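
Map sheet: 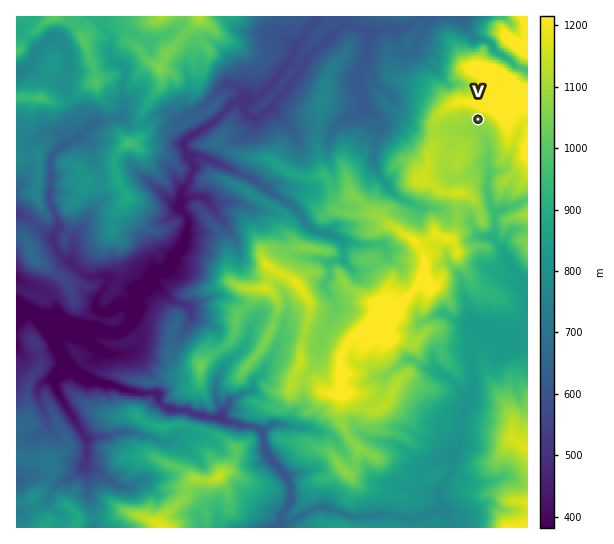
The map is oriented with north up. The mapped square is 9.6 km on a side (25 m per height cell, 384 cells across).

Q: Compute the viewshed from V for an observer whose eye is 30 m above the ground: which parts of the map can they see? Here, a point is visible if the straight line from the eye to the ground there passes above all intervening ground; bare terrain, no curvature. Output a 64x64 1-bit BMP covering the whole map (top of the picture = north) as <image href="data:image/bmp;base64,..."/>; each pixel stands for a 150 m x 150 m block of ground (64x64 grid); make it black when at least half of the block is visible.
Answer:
<image width="64" height="64" href="data:image/bmp;base64,Qk0+AgAAAAAAAD4AAAAoAAAAQAAAAEAAAAABAAEAAAAAAAACAAATCwAAEwsAAAIAAAAAAAAA////AAAAAAAAAAAAAAAAHwAAAAAAAAAIAAAAAAAAAAAAAAAAAAAABAAAAAAAAAAAAAAAAAAAAAAAAAAAAAAAAAAAAAAAAAAAAAAAAAAAACAAAAAAAAAAEAAAAAAAAAAZAAAAAAAAAB8AAAAAAAAAHwAAAAAAAAAfAAAAAAAAAA8AAAAAAAAADwAAAAAAAAAPAAAAAAAAAA8AAAAAAAAABwAAAAAAAAAHAAAAAAAAAAcAAAAAAAAAAwAAAAAAAAADAAAAAAAAAAEAAAAAAAAAAAAAAAAAAAAAAAAAAAAAAAAAAAAAAAEAAAAAAAAAAAAEAAAAAAAAAAwAAAAAAAAQCAAAAAAAABAAAAAAAAAAEAAAAAAAAAAAAAAAAAAAAAAAAAAAAAAAIAAAAAAAAABAAAAAAAAAAAgAAAAAAAAAACgAAAAAAAAAMAAAAAAAAAAgAAAAAAAAAHAAAAAAAAAP0AAAAAAAABz5AAAAAAAAGHcAAAAAAAAcMgAAAAAAAB/ZAAAAAAAAD/gAAAAAAAAP+AAAAAAAAA/4AAAAAAAAD/gAAAAAAAAH8AAAAAAAAAPgAAAAAAAAAAAAAAAAAAAAAAAAAAAAAAAAAAAAAAAAAAAAAAAAAAAAAAAAAAAAAAAAAAAAAAAAAAAAAAAAAAAAAAAAAAAAAAAAAAAAAAAAAAAAAAAAAAAAAA=="/>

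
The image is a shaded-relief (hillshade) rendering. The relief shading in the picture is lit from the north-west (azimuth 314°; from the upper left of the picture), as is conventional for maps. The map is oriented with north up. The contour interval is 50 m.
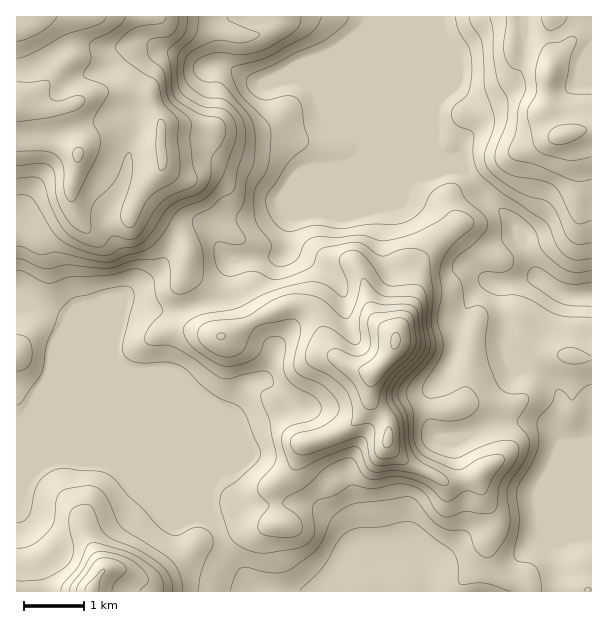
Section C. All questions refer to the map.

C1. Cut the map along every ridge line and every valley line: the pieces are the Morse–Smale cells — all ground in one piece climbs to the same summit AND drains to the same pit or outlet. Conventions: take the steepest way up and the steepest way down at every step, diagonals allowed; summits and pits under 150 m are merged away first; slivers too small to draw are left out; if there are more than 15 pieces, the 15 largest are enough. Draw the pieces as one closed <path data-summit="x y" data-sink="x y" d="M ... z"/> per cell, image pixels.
<path data-summit="30 17" data-sink="591 294" d="M437 16l-421 1 1 446 28 0 11-5 52 4 68 28-14-16-8-15-40-99 0-21 7-36 7-1 24 8 22 2 27-10 18-2 7-9 3-22 4-9 19-2 21 0 9-4 4-3 3-27 1-6 4-4 95-39 28 0-11 11-3 11 20 7 11 6 32 38 14 25 12 9-9 2-14 18-9 18-6 36-9 18-13 16-4 12 2 21 4 11 6 5 20-1-4 3 0 8 12 48-2 33-4 9-15 15-22 8-3 6-5-8-9-4-22-2-30-8-12-16-12-13-20-12-36-1-13 2-27 0-6-2-17 0-5 2 2 12 10 16 8 21 19 24 14 13 331-1 0-295-25-1-24-13-8-9-13-30-4-12-6-9-31-28-11-17-8-8-19-11-5-5-5-10 0-33 5-8z"/><path data-summit="396 341" data-sink="591 294" d="M417 175l-28 0-95 39-4 4-1 6-3 27-4 3-9 4-21 0-19 2-4 9-3 22-7 9-18 2-27 10-22-2-24-8-7 1-3 8-2 21-4 19 3 14 47 109 44 44 5 1-3-6 0-7 5-2 17 0 6 2 27 0 13-2 36 1 20 12 12 13 12 16 30 8 22 2 9 4 5 8 3-6 22-8 15-15 4-9 2-33-12-48 0-8 4-3-20 1-6-5-4-11-2-21 4-12 13-16 9-18 6-36 9-18 14-18 9-2-12-9-14-25-32-38-11-6-20-7 3-11z"/><path data-summit="563 135" data-sink="591 294" d="M591 16l-153 1 0 85-5 8 1 37 9 11 19 11 8 8 11 17 31 28 6 9 4 12 13 30 14 13 18 9 25-1z"/><path data-summit="92 591" data-sink="591 294" d="M74 458l-18 0-11 5-29 1 1 128 243-1-13-12-19-24-12-30-15-9-25-26-68-28-25 0z"/><path data-summit="30 17" data-sink="591 294" d="M261 379l-12 5-7 6-13 26-17 42 1 22 9-13 14-39 6-4 27-9 15-10-8-15z"/>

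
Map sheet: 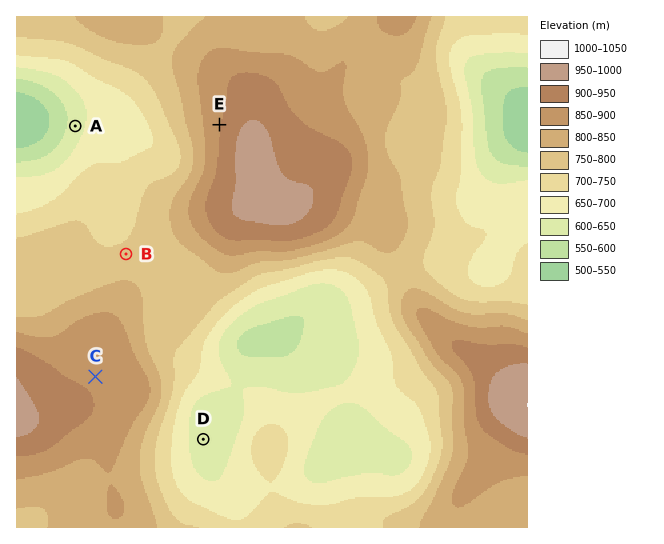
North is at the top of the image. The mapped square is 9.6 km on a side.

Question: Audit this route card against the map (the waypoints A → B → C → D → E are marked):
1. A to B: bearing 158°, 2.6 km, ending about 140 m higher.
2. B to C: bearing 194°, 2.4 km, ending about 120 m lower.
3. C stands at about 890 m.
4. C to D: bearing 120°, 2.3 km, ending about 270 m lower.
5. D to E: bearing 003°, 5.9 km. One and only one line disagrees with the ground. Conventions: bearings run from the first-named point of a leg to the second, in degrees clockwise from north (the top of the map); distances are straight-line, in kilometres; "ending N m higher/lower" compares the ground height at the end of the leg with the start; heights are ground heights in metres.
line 2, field sense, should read higher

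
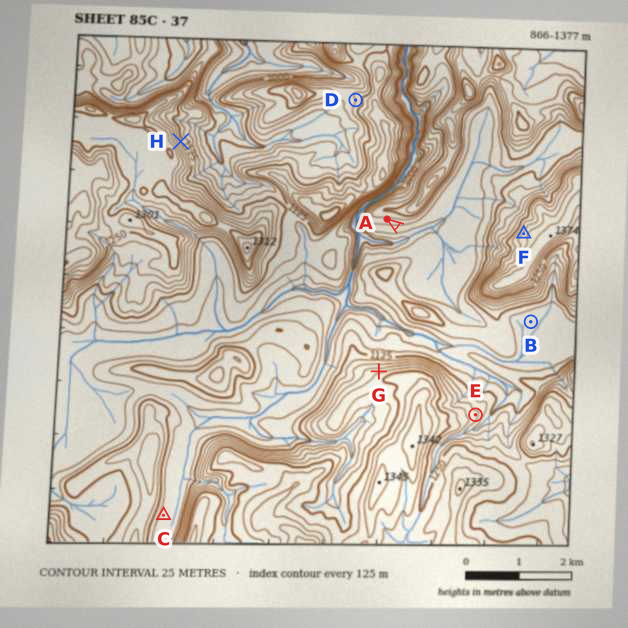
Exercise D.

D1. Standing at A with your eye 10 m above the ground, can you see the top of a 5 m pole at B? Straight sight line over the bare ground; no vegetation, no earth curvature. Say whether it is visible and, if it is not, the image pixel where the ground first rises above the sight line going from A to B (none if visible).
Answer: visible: false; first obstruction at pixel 473 280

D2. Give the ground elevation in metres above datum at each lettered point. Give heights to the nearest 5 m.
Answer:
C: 1085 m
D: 1100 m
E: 1185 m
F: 1310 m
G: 1220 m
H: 1145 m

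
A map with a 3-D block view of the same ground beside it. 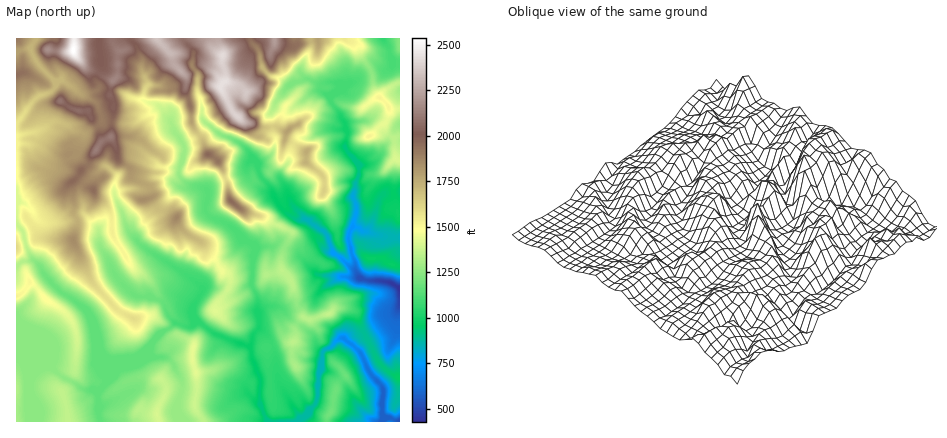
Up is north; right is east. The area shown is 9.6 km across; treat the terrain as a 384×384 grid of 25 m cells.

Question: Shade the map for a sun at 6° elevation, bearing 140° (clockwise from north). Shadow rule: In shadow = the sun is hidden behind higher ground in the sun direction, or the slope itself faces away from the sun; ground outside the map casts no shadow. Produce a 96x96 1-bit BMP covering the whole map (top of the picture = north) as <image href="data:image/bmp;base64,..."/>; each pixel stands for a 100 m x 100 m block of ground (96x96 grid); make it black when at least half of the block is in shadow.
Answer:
<image width="96" height="96" href="data:image/bmp;base64,Qk2+BAAAAAAAAD4AAAAoAAAAYAAAAGAAAAABAAEAAAAAAIAEAAATCwAAEwsAAAIAAAAAAAAA////AAAAAAAAAAAAAAAAAADwAAwAAAAAAAAAAAD4AAgAAAAIAAAAAAD8AAgAAAAcAAAAAAB+ABwAAAAeAAAABgB+ABwAAAAfIAAABAA+ABwAAAAPABAABAA+AB4AAAQHAAAABAA+AB4AAAMAAAAABgA+ABwAAAGAAAAABgA+ADgAAADAQAAABAAeACAAAABAcAAABAAfAAAAAAAO8AAAAAAfAAAAAAAD+AAAAAAcAAAAAAAB/AHAABAcAIYAAAAB/AHgADgeAY4AAAAAODDgADAOAQ4AAAAAAHBAEHAPAw8AAAAAAPABkGAPsA8AAAAAMHABEGADoA8AAAAAGHgAEHgBwAYAAAAAHDgAEHgAAAAAAAAAD/wACLgAAAAAAAAAB/wAAYAAAAAAAAAAA/wAAZwAAAAAAAAAA/AAARwAAAAAAAAAAIAAAR5wAAAAAAAPAAcAAA98AAAAAAAf4A+AAAz+AAAAAAA/4A+AAAD/AAAAAAA/4A/AAAD/AAAAAAB/gB/gAAB/+ACAAAB8AB/wAAB//gDAAABwAB/4AAB///zgAAAAAB/gEAA///zAAAAAAB/AGAA///DAAAAAAA/gGAAf/gDAAAAAAAAAPAAAAADAAAAAAAAAPAAAAADgAAAAAAAAPIAABABAAAAAAAAAPMADBAAAAAAAAAACPMAHDAAAAAAAAAAAH8AGDHAAAAAAAAAAH8AAHDgAAAAAAAAAAGAAGAAwAAAAAAAAAAADGAAw/AAAAAeAAAADGwBw/AIA4A/AAAAAGABh/gcAwA/gAA8AGAAB/gcCYA/AAD8AAAAA+AIDPg8AAH4ABADAQAAAHw4AAHgABADAAAAAD4AAD2AABgDAAAAAD8AAH8AABgDAAAAAD8Bw/gAABAAAAAAAD4D4/AAABAAAAAAHh8D58AHwBAAAAAB/w8H54AH4DgDAIAB+AQH4AAH4DgBAcDBAAAH4AAH4BAAAfABgYAPwAAHwBgDAfghwAAPgAABABgDAfgxwAEPABAAAB/DAPwQAMGMABhgAB/DAA4AAAPAADh4AB/jAB4AAAPwAD88AB/zAAMAAAP4AAc4AAfzAAOAAAP+AAc8AAfzAAPAAAP/uAMeAAPzAIfgADP/+AOfgEByAefgAAf/8AOfwOADwf/4AAf/wAOf8PwAAd/8MAfvgAOAev4AAB/8OA+OAADAAf8DAD84HA+MAA/wAf+DgBwwBg/AAE/4Af/BwAAAAR+AAM/+A//AwAAAAB+HgA//A8DA4AcAAB+PwAf/A/BAcB+AAA+PgAf+gPgAP5+AIAGPgAPv5f4AH98AAAAeAAPzx/+AD/w4AwAYAAHwAf+AD/g4A+McAAD4A//gD/AAA4cfgAB+A//4D8AEAAAfgCY8A//8DAAOAYAfwDAAAf/8AAAOAYA/ACAAAPz+AAAMAAA/AAAAADDyAAACAAB+AAgCAABiAAACAAB/gBgDAAADAAAAAAB+ABgDAAADGOAAAAB4wDgBgAAAPPAAAAQhwDwAgAAIf/AAAAAHwDwAAAAIf/AAAAAHAAwAAAAI="/>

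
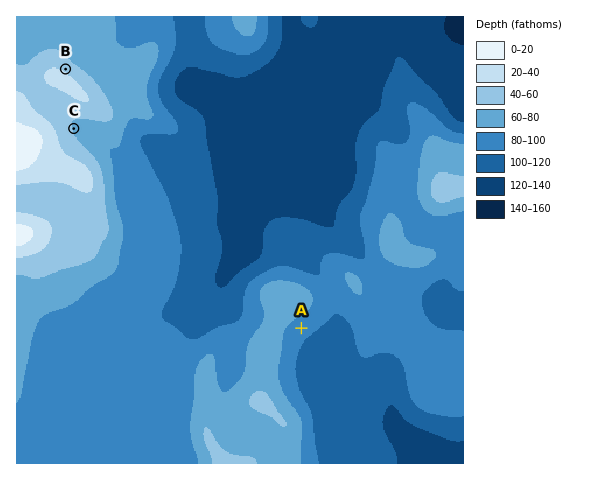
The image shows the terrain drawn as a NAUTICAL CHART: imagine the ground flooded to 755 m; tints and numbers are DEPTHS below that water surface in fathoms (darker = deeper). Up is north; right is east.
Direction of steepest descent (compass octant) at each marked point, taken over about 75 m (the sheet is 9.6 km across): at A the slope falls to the SE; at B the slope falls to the NE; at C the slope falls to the E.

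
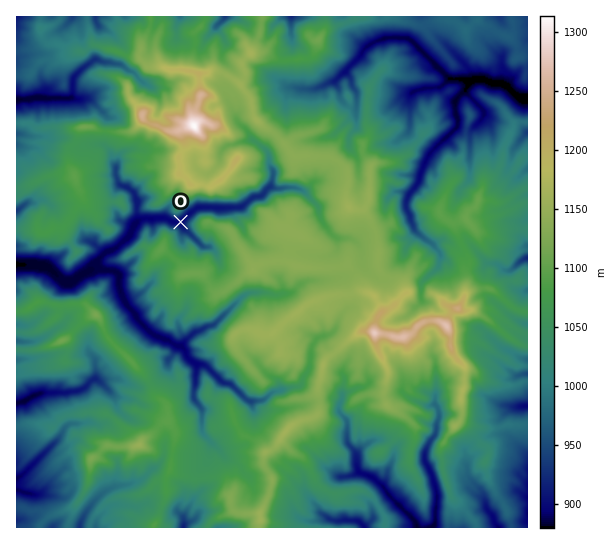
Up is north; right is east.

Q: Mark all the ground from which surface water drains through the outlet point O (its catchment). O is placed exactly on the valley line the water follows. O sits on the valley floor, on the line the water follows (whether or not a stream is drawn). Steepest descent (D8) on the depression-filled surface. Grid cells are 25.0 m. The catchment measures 9.786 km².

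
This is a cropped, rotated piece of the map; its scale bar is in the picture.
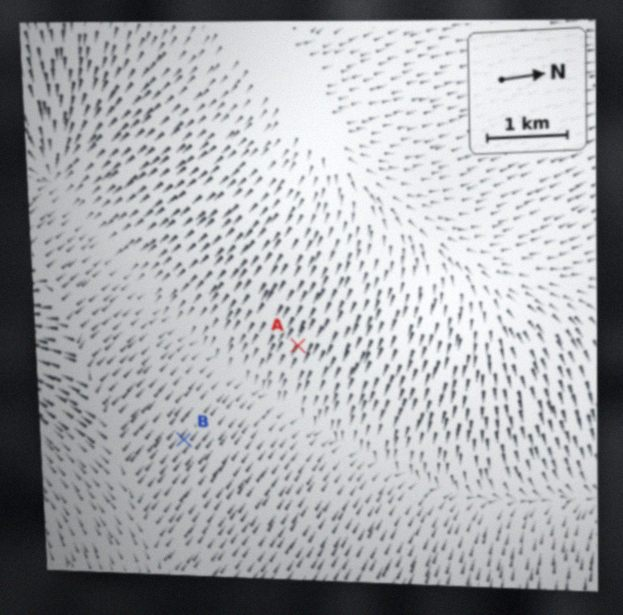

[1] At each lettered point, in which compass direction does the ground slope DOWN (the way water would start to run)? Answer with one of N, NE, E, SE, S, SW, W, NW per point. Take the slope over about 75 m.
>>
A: SE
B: NW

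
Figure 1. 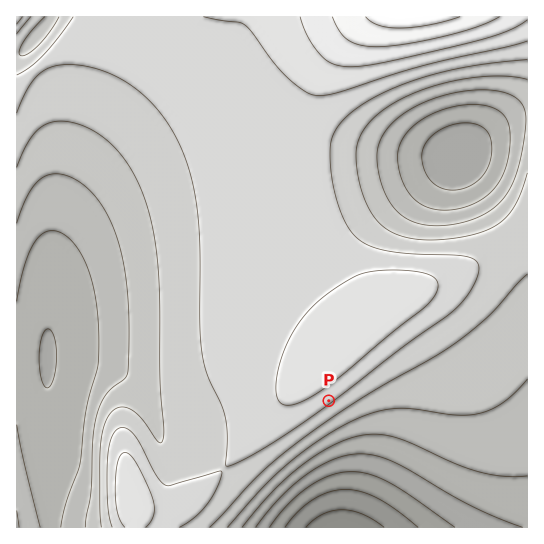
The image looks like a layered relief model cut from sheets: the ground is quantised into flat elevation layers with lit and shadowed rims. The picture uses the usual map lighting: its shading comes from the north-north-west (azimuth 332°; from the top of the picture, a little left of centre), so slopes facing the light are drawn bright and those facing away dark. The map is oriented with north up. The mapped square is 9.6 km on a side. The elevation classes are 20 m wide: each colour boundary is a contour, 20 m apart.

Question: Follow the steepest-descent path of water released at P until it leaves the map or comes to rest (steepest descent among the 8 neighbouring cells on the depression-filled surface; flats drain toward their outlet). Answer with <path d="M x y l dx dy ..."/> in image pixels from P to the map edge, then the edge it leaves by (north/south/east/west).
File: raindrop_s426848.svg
<path d="M329 401l24 24 0 102"/>
exit: south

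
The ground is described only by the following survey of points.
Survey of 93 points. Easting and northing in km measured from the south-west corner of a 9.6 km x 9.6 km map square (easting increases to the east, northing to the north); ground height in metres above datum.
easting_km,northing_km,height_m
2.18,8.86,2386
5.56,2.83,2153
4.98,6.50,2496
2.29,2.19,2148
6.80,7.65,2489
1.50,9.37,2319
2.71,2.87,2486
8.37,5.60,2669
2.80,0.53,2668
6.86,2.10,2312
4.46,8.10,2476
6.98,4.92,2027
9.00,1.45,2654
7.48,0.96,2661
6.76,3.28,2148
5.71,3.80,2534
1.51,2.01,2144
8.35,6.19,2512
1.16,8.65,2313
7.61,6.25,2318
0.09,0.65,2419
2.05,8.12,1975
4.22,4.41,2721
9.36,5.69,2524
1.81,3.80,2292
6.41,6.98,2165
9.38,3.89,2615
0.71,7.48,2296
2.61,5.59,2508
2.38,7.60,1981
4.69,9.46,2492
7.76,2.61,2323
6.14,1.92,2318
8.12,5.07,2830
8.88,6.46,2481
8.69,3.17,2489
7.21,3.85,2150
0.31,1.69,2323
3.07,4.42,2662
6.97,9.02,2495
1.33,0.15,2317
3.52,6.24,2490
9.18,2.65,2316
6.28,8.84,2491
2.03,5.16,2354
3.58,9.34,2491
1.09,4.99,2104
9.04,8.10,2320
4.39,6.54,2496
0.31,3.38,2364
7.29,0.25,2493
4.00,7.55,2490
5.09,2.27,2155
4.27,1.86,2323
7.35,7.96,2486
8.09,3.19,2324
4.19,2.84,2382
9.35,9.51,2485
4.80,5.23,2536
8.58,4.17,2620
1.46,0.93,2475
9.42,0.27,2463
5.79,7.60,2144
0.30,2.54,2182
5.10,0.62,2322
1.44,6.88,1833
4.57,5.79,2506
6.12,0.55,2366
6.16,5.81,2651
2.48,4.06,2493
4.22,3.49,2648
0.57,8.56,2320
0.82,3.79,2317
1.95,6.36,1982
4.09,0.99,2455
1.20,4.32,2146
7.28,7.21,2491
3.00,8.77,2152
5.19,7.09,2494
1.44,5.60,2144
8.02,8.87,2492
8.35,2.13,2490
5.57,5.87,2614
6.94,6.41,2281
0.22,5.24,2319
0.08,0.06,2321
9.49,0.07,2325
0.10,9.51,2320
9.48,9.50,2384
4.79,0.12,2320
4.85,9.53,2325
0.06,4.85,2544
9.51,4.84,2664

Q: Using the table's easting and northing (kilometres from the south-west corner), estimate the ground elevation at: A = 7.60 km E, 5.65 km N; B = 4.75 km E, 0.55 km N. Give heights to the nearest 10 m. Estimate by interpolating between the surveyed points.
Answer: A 2490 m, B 2350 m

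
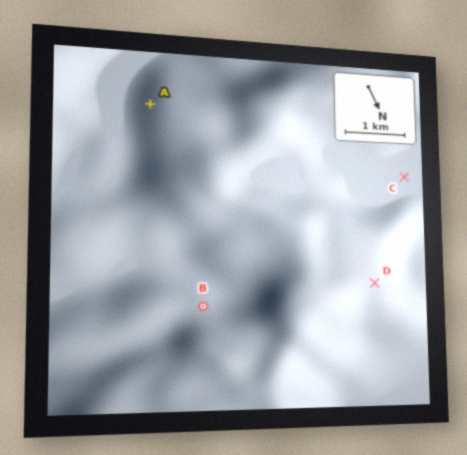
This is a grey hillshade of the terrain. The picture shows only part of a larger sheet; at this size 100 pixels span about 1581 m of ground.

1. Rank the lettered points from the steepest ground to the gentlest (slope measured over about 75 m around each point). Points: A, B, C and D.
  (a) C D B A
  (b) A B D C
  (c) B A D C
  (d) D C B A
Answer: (b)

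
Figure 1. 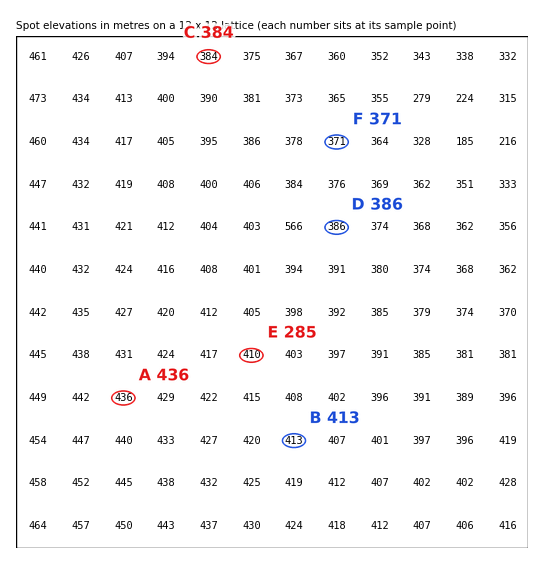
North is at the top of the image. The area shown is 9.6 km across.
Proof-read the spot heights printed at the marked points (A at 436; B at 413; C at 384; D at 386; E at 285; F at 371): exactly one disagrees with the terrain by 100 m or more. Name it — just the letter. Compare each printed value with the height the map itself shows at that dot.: E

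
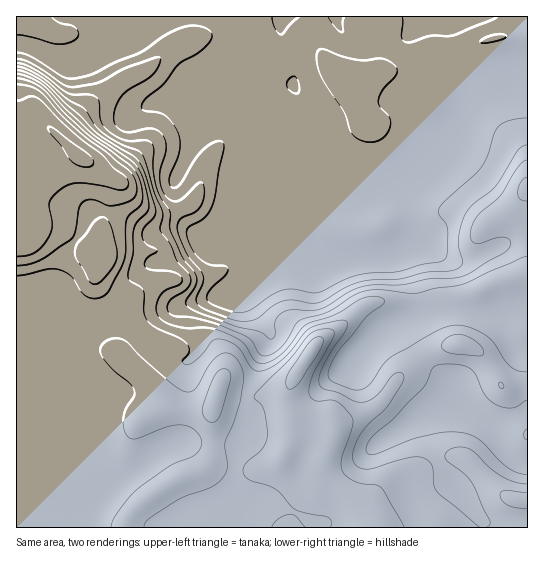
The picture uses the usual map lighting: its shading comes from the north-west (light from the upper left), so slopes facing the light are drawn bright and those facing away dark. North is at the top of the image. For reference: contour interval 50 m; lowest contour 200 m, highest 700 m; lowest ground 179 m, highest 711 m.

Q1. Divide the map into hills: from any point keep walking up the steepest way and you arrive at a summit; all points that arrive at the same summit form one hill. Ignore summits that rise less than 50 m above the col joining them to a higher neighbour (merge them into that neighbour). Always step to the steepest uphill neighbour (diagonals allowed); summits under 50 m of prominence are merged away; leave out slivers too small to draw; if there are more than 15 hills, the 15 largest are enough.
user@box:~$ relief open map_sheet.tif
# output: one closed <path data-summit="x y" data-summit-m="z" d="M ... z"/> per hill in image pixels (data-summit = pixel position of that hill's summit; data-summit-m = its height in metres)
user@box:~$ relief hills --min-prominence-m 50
<path data-summit="81 157" data-summit-m="711" d="M282 16l-266 1 1 370 0-25 3-9 18-10 20-16 29-3 18 0 24 4 9-1 17-12 28-11 28-7 26-1 8-4 34-32 11-4 11 1 17 7 15 0 22-5 36-3 15-7 11 32 6 28 22-1 60 7 8 26 9 7 6-1 0-278-14-1-19 3-21 9-7 7-4 8-3 15-7 15-10 10-17 9-10 13-19 18-34 13-24 0-14-3-19-6-7-8 17-17 4-8 0-9-8-20-7-8-12-23 2-24-14-27z"/><path data-summit="311 351" data-summit-m="629" d="M406 249l-15 7-36 3-22 5-15 0-24-8-9 1-11 7-29 27 2 7 21 31 3 8-24 54 0 35-12 39-3 37-17 1-22 5-16 11-6 6 0 3 312-1-2-9-18-27-18-18-12-24-6-32 6-5 26-7-6-20-33-31-19-32 2-3 20-10-6-28z"/><path data-summit="217 394" data-summit-m="623" d="M245 292l-8 4-26 1-28 7-28 11-14 10-10 3-26-4-47 3-20 16-18 10-3 9-1 41 7 1 15 7 11 10 3 9 0 15 4 5 3 12 1 36 3 6 10 0 7 5 1 19 89 0 7-9 16-11 22-5 17-1 3-37 12-39 0-35 24-54-3-8-17-24z"/><path data-summit="350 78" data-summit-m="298" d="M527 16l-244 0-2 3 0 16 14 27-2 24 12 23 7 8 8 20 0 9-4 8-17 17 12 10 28 7 30-1 32-15 25-28 17-9 10-10 7-15 3-15 4-8 7-7 21-9 33-4z"/><path data-summit="459 345" data-summit-m="529" d="M445 308l-23 1-19 10-2 3 19 32 33 31 4 18 36 22 6 0 24-12 4 0 1-64-9-2-6-6-6-16-2-10z"/><path data-summit="519 499" data-summit-m="568" d="M459 405l-26 7-6 5 6 32 7 16 23 26 18 27 2 10 44 0 1-65-13-4-10-10-14-25z"/>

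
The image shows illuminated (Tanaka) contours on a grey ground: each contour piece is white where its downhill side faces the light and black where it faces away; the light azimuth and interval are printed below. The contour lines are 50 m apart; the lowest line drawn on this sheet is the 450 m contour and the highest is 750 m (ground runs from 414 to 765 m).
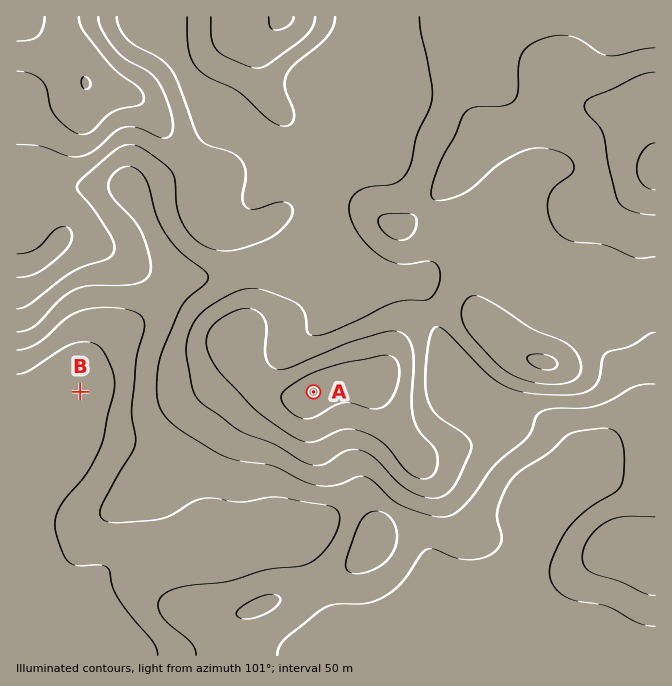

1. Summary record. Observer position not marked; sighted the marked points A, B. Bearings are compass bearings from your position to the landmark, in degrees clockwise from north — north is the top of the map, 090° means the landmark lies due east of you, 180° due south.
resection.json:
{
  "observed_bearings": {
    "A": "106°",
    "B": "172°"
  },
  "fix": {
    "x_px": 70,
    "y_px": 322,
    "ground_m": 490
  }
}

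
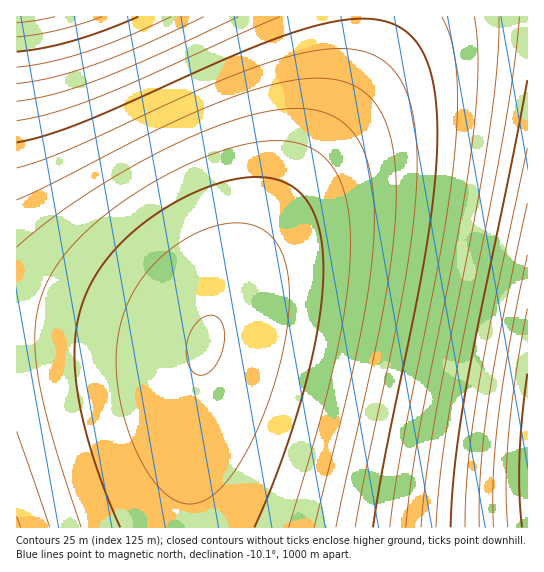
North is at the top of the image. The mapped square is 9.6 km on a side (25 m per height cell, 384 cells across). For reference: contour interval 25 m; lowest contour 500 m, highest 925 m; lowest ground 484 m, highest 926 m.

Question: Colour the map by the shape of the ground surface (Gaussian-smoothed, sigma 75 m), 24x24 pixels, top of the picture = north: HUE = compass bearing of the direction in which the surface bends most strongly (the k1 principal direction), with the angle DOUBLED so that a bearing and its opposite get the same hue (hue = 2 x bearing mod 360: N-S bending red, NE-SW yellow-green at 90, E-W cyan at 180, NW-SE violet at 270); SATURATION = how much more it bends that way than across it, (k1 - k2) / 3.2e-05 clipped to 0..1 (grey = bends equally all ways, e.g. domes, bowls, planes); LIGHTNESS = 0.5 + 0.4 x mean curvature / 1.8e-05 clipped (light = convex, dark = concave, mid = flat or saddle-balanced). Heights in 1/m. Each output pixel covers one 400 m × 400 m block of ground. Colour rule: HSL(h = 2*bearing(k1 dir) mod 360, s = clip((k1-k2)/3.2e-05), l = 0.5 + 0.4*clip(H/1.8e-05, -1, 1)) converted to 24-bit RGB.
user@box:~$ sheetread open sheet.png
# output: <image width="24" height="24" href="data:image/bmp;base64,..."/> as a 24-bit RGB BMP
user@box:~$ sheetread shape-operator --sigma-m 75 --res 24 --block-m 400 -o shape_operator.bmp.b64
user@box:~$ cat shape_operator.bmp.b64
<image width="24" height="24" href="data:image/bmp;base64,Qk32BgAAAAAAADYAAAAoAAAAGAAAABgAAAABABgAAAAAAMAGAAATCwAAEwsAAAAAAAAAAAAAY59/fql0o7p8v8qC1diI4+GO6uaT8OqX8+yY9e+Y9fCV9PKP8fOH6fB+3OxzzednuOFaoNtMhNU9Y9AuR8EpLrMjHaghFp4nYqGOd6Z6nLWCusaI0dWO4N6T6OOZ7ued8umf9Ouf9e2d9O6Y8++Q7/CH5ex81+dxxeFkr9tWldVId9A4WMUuPbcoJqshGqEjXqSdeaWIlrGHtcKNztGT3duZ5uCe7OSj8Oem8+mm9Oqk9Oqg8+uZ8OuQ7eyG4eh60uJuvtthptVTi89Ea8o0T7wuNq8nIKUgWaSpeKaWjq2KsL2Tyc2Z2tee5N2k6+Gp7+Ss8uat8+es8+eo8+eh8OaZ7eaP6eeE3eN4zNxrt9Vens9QgclAYsA1SLQuMKkmU56vdammjayVqrmYxcme19Sk4dqp6d6u7uGy8eS08+Sz8+Sv8+Sq8eKi7uGY6uCN5OCB2d11xtZosM9blslNeMQ9W7g1Qq4tTJi3cKevjK2jpLWdwMWk09Cp39av59u07d+48OG68uK58+K38+Gx8d+q792h69qW5dmL39l/1dhzwdBmqclZjsNKcb09VbI1RZK/aqG1iq+xoLOlvMCq0M2v3NO05dm5692979+/8uC/8+C989+58tyy79mp7Naf59OU4dGI2tF80tJwvMpkpMRXiL9Ia7c9Po3HZJy9ham2oLSzt7yvzMm02dC549a96tvB793E8d/F89/D892/8tu58Nex7dOn6c+c5MuR3cmF1cl6zctuuMVin79Vg7xGN4bQXpbFgKS9nbC5srq2yMS518y94dPB6djF7tzI8d3K897J9NzF89nA8tW479Gv68uk58eZ4MOO2cGD0cF4ycVttcFhm7xTMYDaV5DNep7EmKu/sLa9xcC+1MnB39DF6NbJ7drM8dzN893N9NvL9NnG89S/8c+27sms6sSh5L+W3buL1bmAzbt2xcFrsr9fKnnjUYnVdJjLkqXFq7HCxL3F0sTD3szH59PL7dfO8drQ89vR9dvP9djL9NTE88688Miy7cGo6Lud4reS27SH07N9yrZzw75pJHHrSoLdbZHSjJ7LpqrIv7nJ0cTK3cjJ5s/M7NTQ8djS9NrT9drS9tfO9tPJ9c7B88e48MCu7Lmj57SZ4K+O2a6E0a97ybRxHmnzRHrlZ4nZhpfRoKPNu7TN0sHR3MjP5czP7NHQ8dXT9NjU9tjU99bR99PM9s3G9ce988C08Lip67Kf5q2U36qK2KmB0Kx4GWD7PXHsYIDff47XmZvRt67Qz73U3MbU5MvT68/T8NPU9NXV9tbV99XT+NLP+M3J98fB9cC487iu8LGk66ua5aeQ36WH16d+Flf/N2fyWXbld4XckpLWs6jUzLjW3MLY5MjV683V8NHW9NPW9tTW+NPU+dDQ+czL+cbF+MC89riz9LGp8Kqf66WV5aOM36OEFk//MFz4UWvqb3rgjYrZrqDWyLHX3bzc5MTX6snW8M7X9NHX99LX+dLW+tDT+szO+sfI+r+/+bi397Gu9Kuk8KWb7KKS5qGJFUb/KU/8SV/uZ27kiILcqZjYxKnZ27bd477Z6sTX78nW9M3W98/W+dDW+s/U+8zQ/MjL/MLE+7q7+rKy+Kup9aag8aKX7KCOEjv/IkH/QFHyXmDmg3jepY/awaDZ2K3d4rfa6b3W78PV88fV98rV+czU+8zT/MvR/cfN/cPH/bzA/LW3+62t+aek9qOc8qCUDS7/HDP/N0H0V1Pofm7foITavZbZ1aTc4q7Z6LXV7rvS88DS98TS+sfS/MjS/cjQ/sbN/8PJ/77D/7i8/rGz/Kmp+qWh96KaBx7/EyL/LS/0U0noeWLgm3nauYvZ0pnb4KTY56vS7bLP8rfO97zO+sDO/MPP/sTO/8TM/8LK/8DG/7vA/7W5/66w/ain+6WfAA39CQ7/KSLzUD3ndVfel23ZtX/X0I7Z35jW5aDO7KfL8q7J9rPJ+rjK/bzK/7/L/8HL/8LK/8HI/77E/7q//7S3/62u/qimAALxBwH6KBjwTjLlckvblGHWsnPUzoHX3IzS45XJ6pzF8aPD9qnD+q/E/bTF/7jH/73J/8DJ/8HJ/8DH/77D/7q+/7S3/66uCQDjFgfmLRPlTCffbz/XkVTRsGbQzHTT2X/L4IjC6JC975e79Z68+qW9/ay//7LC/7jF/73I/8DJ/8HJ/8HH/7/E/7y//7e4FgPOJQ3NOBjOUCXPbjTPjkjKrVrKy2jO1HPC3Xu55YO17Yuz85Oz+Zu1/aO5/6u9/7PB/7rG/7/J/8LK/8TL/8TK/8PH/7/C"/>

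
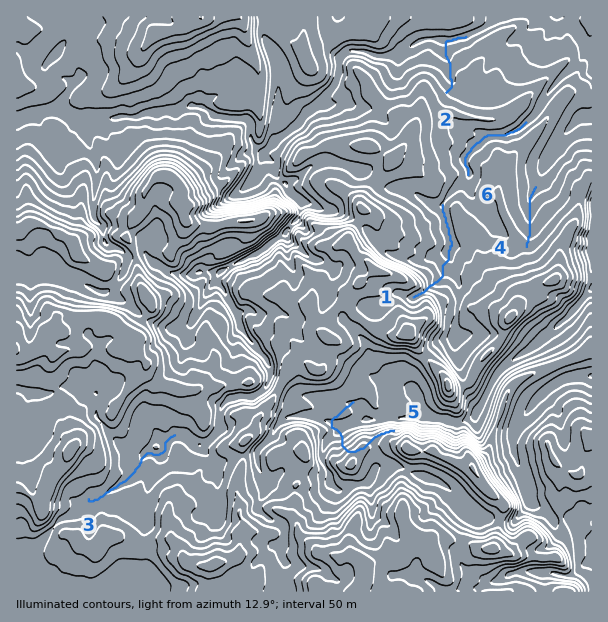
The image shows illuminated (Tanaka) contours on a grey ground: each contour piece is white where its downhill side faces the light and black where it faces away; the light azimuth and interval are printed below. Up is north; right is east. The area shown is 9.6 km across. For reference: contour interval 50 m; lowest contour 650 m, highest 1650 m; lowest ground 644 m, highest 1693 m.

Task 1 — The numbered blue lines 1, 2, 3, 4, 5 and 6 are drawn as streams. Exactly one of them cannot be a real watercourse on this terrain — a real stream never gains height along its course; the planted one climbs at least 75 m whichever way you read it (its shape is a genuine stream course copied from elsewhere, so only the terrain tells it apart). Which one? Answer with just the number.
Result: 5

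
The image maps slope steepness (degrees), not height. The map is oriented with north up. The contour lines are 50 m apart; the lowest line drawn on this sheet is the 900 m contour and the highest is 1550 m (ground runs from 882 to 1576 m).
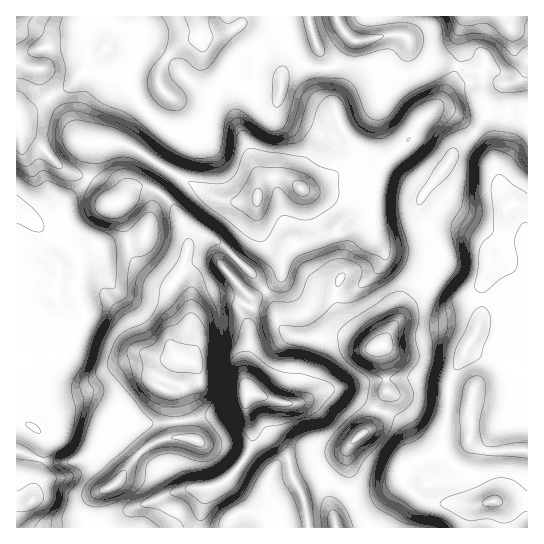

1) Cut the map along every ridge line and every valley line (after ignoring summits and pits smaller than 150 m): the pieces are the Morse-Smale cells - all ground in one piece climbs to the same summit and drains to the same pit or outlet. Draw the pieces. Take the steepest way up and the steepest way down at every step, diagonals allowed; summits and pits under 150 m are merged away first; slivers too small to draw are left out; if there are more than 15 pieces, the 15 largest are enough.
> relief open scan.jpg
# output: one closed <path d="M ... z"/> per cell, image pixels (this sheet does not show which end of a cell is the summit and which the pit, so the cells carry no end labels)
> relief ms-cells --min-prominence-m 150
<path d="M402 35l-15 0-18 5-16 1-10 18-6 6-7 3-17 0-15-5-8 1-7 9-3 21-5 5-14 0-6-3-18-19-8-2-5 4-12 23-4 20-19 15-10-1-13-8-21-17-13-20-3-10 1-10-17 0-8 4-8 0-12-4-14 14-18 10-18 13-14 5-5 5 1 386 13-1 3-5 0-17 12-38-1-6-12-11 12-20 0-9-13-14 14-10 4-12 0-14 18 4 17-33-7-21 0-19 3-11-3-13-10-10-31-19 10 0 11-5 7-9 1-9 22-21 4-12 0-15 3-11 24 0 9 2 86 52 24 6 20-4-1 12 4 22 7 13 14 15-1 17-15 13 10 15 5 20 7 7 15 6 41-2 23 11 13-1 5-4 8-16 11-13 6-16 34-43-8-17-14-17-2-8 1-14 25-32 8-14 24-23 11-16-5-13-1-30-16-2-20-6-21-2-13-11-4-12z"/><path d="M498 113l-13 2-8 15-24 23-8 14-25 32-1 14 2 8 14 17 8 17-34 43-6 16-11 13-8 16-4 3 5 24 2 21-12 19-4 16-19 16-8 12-20 20 0 12 13 42 191-1 0-409-2-2-19 0z"/><path d="M118 143l-24 0-2 2-1 24-4 12-22 21-1 9-7 9-11 5-9 1 30 18 10 10 3 8-3 35 7 21-17 33-18-4 0 14-4 12-14 10 13 14 0 9-12 20 12 11 1 6-12 38 0 17-3 5-14 2 1 23 72 0-1-13 7-18 4-5 15-7 21-27 12-11 18-8 15-2-5-42-12-6-2-6 11-20 7-4 6 1 6-13 0-61-10-12 0-4 7-24 6-7 9-3 16 7 37 35 9 13 16-16 0-14-14-15-8-17-3-18 1-12-20 4-24-6-72-45z"/><path d="M335 16l-318 0-1 101 19-9 18-13 18-10 14-14 12 4 8 0 8-4 17 0-1 10 3 10 13 20 21 17 13 8 10 1 19-15 4-20 12-23 5-4 8 2 18 19 6 3 14 0 5-5 3-21 7-9 8-1 15 5 17 0 7-3 18-24-14-12z"/><path d="M265 291l-7 5-9 1 0 5-5 11 5 16 0 21-5 20 4 20-3 19 7 25 0 11-9 17-16 18-20 9-8 38 136 1-2-14-9-28 0-12 20-20 8-12 19-16 4-16 12-19-6-42-2-2-13 1-23-11-48 0-8-4-7-7-5-20z"/><path d="M203 236l-9 3-5 4-8 27 0 4 10 12 0 61-6 13-6-1-7 4-11 20 2 6 12 6 5 42-15 2-18 8-12 11-21 27-15 7-4 5-7 18 2 13 108 0 9-39 20-9 16-18 9-17 0-11-7-25 3-19-4-20 5-20 0-21-5-16 5-11-1-7 3 2 7-1 6-5 0-2-39-42-10-7z"/><path d="M527 16l-191 1 5 12 14 12 32-6 15 0 6 3 4 12 13 11 21 2 20 6 16 2 1 30 5 12 39 4z"/>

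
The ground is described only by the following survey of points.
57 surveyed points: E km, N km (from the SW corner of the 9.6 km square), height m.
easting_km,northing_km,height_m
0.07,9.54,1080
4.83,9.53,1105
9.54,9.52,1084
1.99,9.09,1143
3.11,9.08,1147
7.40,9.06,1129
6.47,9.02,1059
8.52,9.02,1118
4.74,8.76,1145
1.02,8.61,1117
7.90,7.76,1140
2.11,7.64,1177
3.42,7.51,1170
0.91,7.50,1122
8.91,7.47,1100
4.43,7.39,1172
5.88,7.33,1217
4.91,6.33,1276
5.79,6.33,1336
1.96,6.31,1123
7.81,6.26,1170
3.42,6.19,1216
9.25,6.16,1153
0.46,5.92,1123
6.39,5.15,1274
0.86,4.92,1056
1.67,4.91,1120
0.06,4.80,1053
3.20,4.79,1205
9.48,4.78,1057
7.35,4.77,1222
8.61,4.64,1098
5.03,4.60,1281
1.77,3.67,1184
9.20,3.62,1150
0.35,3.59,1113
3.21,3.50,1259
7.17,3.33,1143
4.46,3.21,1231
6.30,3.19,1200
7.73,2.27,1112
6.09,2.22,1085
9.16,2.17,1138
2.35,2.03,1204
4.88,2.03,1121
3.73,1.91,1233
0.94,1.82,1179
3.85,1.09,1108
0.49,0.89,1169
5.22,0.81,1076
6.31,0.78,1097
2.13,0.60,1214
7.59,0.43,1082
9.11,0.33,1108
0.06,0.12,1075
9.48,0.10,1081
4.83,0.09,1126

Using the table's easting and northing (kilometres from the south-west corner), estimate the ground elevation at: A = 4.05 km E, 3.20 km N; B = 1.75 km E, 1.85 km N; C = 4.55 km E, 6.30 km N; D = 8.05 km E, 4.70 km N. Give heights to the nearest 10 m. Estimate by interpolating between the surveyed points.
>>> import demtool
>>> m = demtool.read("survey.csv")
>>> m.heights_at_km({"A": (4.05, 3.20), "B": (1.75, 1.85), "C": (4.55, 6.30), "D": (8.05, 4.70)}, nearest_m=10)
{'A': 1250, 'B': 1170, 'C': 1270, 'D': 1160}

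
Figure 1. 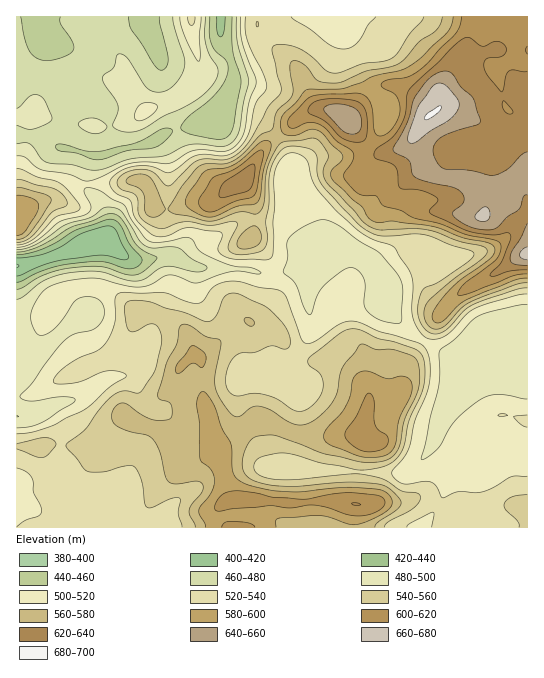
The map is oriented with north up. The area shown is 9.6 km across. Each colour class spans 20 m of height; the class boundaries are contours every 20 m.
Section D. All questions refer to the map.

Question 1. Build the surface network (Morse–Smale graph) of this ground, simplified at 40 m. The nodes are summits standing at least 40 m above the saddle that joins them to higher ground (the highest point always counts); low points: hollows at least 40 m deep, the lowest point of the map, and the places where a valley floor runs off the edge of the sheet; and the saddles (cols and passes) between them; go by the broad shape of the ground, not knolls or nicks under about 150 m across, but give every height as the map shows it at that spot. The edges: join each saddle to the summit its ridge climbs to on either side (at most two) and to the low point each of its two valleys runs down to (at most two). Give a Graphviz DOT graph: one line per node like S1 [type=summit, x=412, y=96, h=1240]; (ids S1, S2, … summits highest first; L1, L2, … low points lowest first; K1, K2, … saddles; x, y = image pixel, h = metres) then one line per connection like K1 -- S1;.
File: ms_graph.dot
graph terrain {
  S1 [type=summit, x=431, y=114, h=681];
  S2 [type=summit, x=347, y=118, h=659];
  S3 [type=summit, x=242, y=182, h=635];
  S4 [type=summit, x=355, y=505, h=620];
  S5 [type=summit, x=363, y=439, h=614];
  S6 [type=summit, x=19, y=215, h=598];
  S7 [type=summit, x=135, y=179, h=568];
  L1 [type=low, x=17, y=266, h=399];
  L2 [type=low, x=221, y=19, h=436];
  K1 [type=saddle, x=369, y=145, h=615];
  K2 [type=saddle, x=277, y=138, h=571];
  K3 [type=saddle, x=281, y=426, h=565];
  K4 [type=saddle, x=255, y=219, h=556];
  K5 [type=saddle, x=266, y=39, h=537];
  K6 [type=saddle, x=425, y=341, h=516];
  K7 [type=saddle, x=42, y=298, h=504];
  K8 [type=saddle, x=86, y=186, h=500];
  K9 [type=saddle, x=64, y=120, h=477];
  K1 -- S1;
  K1 -- S2;
  K1 -- L1;
  K2 -- S2;
  K2 -- S3;
  K2 -- L1;
  K2 -- L2;
  K3 -- S4;
  K3 -- S5;
  K3 -- L1;
  K4 -- S1;
  K4 -- S3;
  K4 -- L1;
  K5 -- S2;
  K5 -- L1;
  K5 -- L2;
  K6 -- S1;
  K6 -- S5;
  K6 -- L1;
  K7 -- S4;
  K7 -- S6;
  K7 -- L1;
  K8 -- S6;
  K8 -- L1;
  K8 -- L2;
  K9 -- S6;
  K9 -- S7;
  K9 -- L2;
}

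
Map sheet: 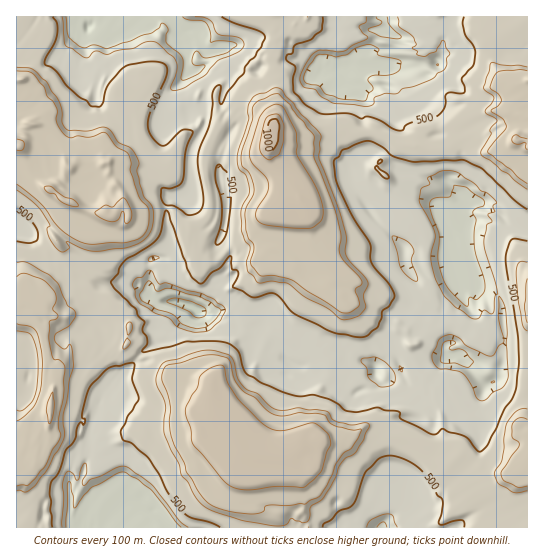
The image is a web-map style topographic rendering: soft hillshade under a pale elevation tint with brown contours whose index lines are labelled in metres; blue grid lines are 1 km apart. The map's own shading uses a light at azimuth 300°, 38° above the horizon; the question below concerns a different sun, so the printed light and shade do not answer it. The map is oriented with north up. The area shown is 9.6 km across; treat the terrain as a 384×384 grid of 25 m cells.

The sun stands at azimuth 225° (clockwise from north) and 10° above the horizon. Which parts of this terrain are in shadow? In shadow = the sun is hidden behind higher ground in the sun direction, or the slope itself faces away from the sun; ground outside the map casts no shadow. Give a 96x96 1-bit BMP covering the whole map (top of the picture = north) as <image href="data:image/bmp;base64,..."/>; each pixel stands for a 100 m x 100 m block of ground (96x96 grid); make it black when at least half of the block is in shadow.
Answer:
<image width="96" height="96" href="data:image/bmp;base64,Qk2+BAAAAAAAAD4AAAAoAAAAYAAAAGAAAAABAAEAAAAAAIAEAAATCwAAEwsAAAIAAAAAAAAA////AAAAAAADwAAAAAABQCAAAAAP4AAAAAABAAAAAAAP4AAAAAADEAAAAAAL8AAAAAADEAAAAAAD+AAAAAABkAAAAAAD/AAAAAAAAYAAAAAH/AAAAAAAYcAAAAAD/AAAAAAAIMAAAAAD8AAAAAAAMOAAAAAJ8AAAAAAAGOAAAAAA6AAAAAAAXPAAAAAG6AAAAAAAbBgAAAAC4AAAAAAAbgAAAAAD4AAAAAAAdgAAAgAB8AAAAAAAOAAABwAA+AAAAAAAPYAAB4AA+AAAAAAAPMACD4AA/AAAAADAPsAP/4AA/AAAAAP4/+A//8AD/AAAAAf///D//8CD/gAAAA////H//8HB/wAAAB///////8PB/wAAAD//////4AMh/4AAAH//////gAAB/4AAAP/////+AwAB/8AAAP/////4B4AB/+AAAf/////wB+AA/+AAAf/////gD+AAf/AAAf/////gD8AAf+AAE//////h/wAAf4AMD//////j/wAA/4APh//////j/gAD/8GH///////j/AAD/8H7///////j8AAD/YD///////+R4AAD/AT//////gO5gAAD/AH/////4AAYABAD8AX3////gAAAADADsAf/////ABgAADAAIAP////8AAwADjAB8AP////wAA4AHuAB+Af////gAEIAPqAB/B//+A/gAOMAf4AB/D//wAAAAOMA/wAB+f//AAAAAfOB/wAD+//8AAAAAH/B/wAH8D/wAAAAAP/j/gA/+B/gAAAAAP/j/AD/+B/AAAAAAf/z+AD/+A4AAAAAA//38AH/8ABAAAAAB//38AEfwAAADAAAD//38AAmAAAADAAAD//z4ADwwAAADgAAB//z4APxgAAABgAAB//j4AcxAADwBgAAB//j4AMAAAD4BgAAD//z4AEAAAB4AwAAT//34AAAAAZ5wwAAb//n4CAAAkd75wAAf//P8YAAH0f/5wAAf/+f8QAAfm//5wAA//8f4AAA/i//5wAA//8f4AAB/g//7wAA//8AgAAH/h//zwAB//8DwAAH/Dv/zwAD//sHwAABwAf/zgAD//8AAAAAICf/zgAH//8AAAAAcGf/xAAH//8AAAAAcOf/wAAP//wAAAAAAD/9wABP//wAAABgAD/5wABv//wAAADwAD/44ABv//gAAADwfn/84QB///ACAAd4////4AB///fAAAcZ////8AB//+/8AAE5////8AB/////AAAZ////sgH/////AAAB//5/kgD/////AAAB/4B/hgH////wAAAD/4A/Agb////AAAAH/4A/Agf////AeAAH/4AfAwH////AcAAP/4AfgwD////IIAD//8Af4Yx////sAAD//+AP8Iwf///hABn//+8f8AQ////nAD9//+f/wAB////DAH8//+P//4g///+AAD8P//3/88A///8AAAcH//5/8MA////AAAEB////+AAAP/+AAAAB////+AAAD/+AAAAB////+AAAQ/8AAAAB////8AAAYf8AAAAD//+P4AAAcP8AAAA="/>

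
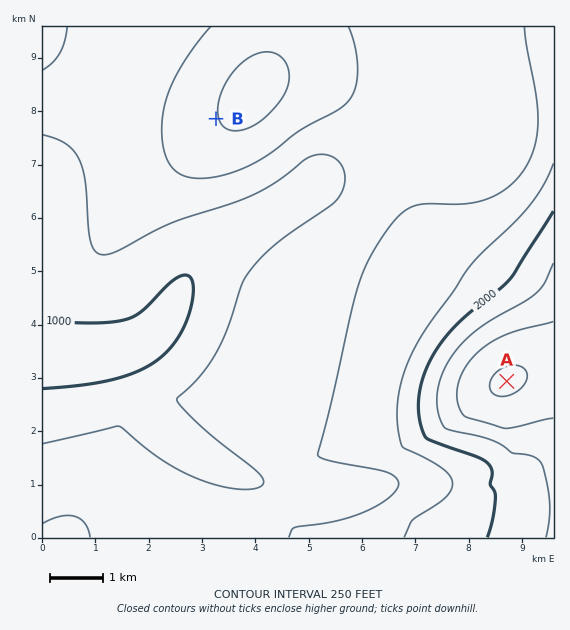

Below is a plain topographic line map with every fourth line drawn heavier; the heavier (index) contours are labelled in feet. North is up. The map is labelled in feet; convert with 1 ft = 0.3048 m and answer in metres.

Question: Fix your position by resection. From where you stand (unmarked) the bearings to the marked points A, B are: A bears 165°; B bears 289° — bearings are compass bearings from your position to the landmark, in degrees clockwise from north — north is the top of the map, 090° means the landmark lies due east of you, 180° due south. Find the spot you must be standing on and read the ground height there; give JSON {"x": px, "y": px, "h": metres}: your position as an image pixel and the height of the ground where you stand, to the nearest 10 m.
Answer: {"x": 459, "y": 202, "h": 450}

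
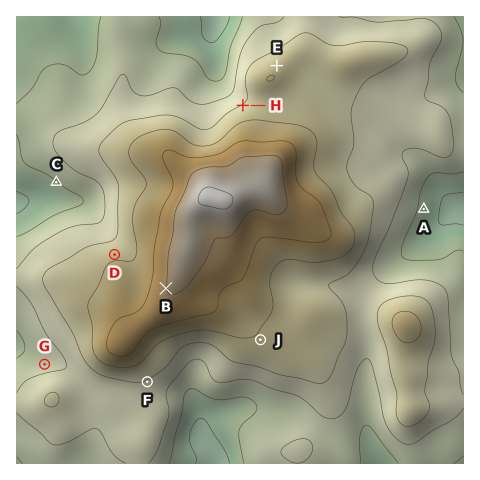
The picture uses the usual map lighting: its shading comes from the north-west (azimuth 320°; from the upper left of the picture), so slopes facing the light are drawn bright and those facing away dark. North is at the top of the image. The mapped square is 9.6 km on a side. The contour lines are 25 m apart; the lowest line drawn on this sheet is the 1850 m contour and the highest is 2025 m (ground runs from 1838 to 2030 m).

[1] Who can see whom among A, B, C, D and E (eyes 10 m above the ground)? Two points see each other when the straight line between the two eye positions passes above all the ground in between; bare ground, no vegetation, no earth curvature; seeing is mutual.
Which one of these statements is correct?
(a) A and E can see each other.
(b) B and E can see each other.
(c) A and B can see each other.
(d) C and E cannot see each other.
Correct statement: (d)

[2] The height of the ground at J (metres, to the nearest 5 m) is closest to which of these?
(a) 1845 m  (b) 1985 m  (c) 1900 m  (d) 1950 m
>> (d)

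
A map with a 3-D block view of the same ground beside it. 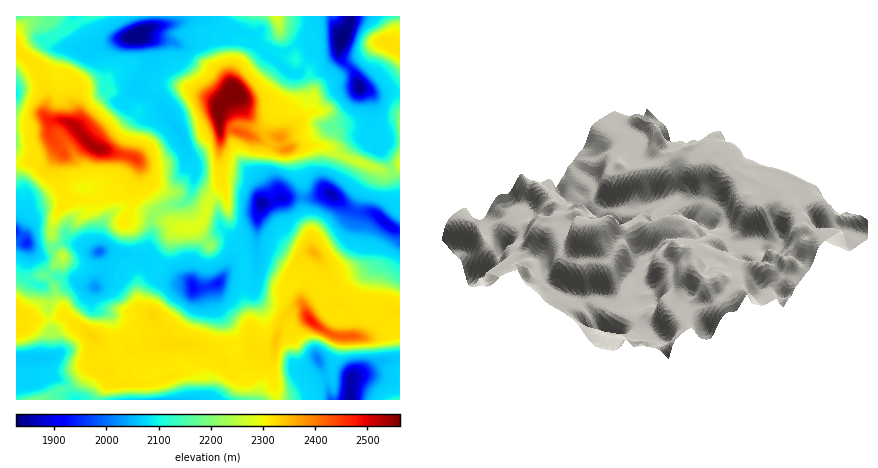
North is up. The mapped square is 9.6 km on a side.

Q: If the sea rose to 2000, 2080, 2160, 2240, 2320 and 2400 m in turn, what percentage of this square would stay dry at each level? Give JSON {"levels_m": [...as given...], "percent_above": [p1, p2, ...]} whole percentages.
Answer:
{"levels_m": [2000, 2080, 2160, 2240, 2320, 2400], "percent_above": [94, 69, 53, 43, 16, 5]}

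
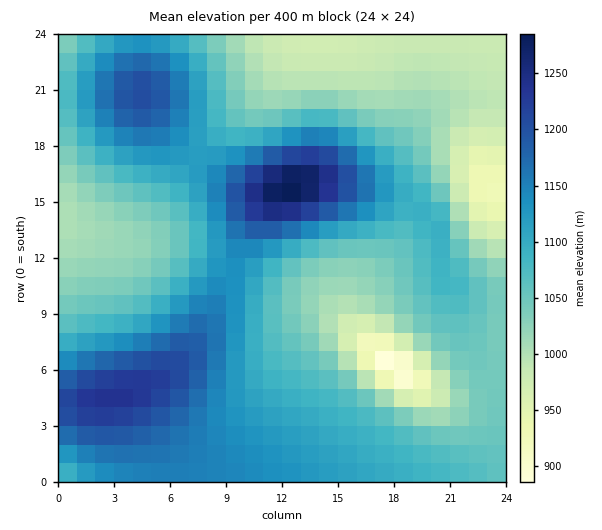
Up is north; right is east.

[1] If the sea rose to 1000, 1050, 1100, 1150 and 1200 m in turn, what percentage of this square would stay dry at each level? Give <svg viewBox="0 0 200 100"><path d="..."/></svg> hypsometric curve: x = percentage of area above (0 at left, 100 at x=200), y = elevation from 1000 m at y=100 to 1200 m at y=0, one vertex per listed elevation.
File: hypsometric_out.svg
<svg viewBox="0 0 200 100"><path d="M171 100l-45-25-48-25-39-25-25-25"/></svg>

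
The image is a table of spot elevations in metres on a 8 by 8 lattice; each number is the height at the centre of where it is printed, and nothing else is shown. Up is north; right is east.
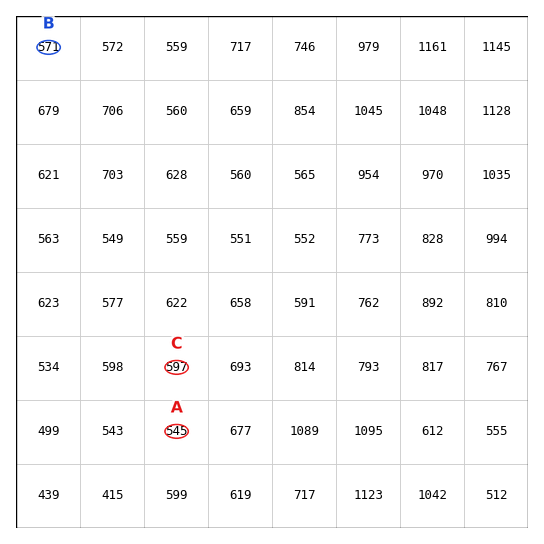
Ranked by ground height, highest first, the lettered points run C B A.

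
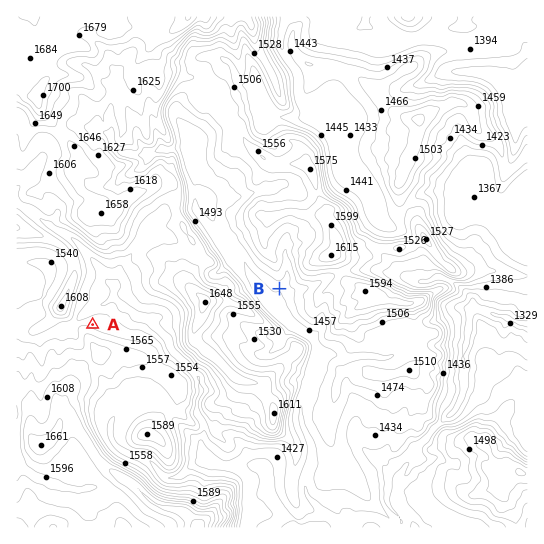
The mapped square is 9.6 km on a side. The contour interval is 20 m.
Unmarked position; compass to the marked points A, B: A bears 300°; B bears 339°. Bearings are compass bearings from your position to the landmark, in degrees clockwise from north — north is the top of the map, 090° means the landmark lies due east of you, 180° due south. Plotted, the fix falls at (350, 473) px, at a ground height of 1450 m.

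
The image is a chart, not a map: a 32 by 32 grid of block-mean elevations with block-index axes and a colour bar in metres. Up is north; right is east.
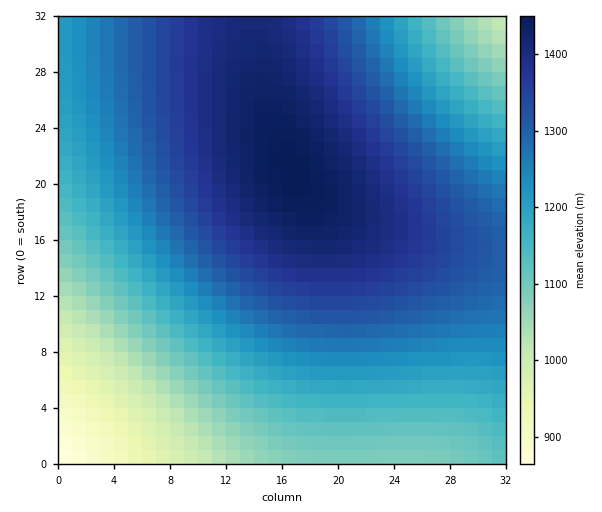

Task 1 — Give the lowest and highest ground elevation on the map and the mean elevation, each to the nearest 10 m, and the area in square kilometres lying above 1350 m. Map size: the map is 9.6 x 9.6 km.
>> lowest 860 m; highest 1450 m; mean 1240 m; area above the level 25.3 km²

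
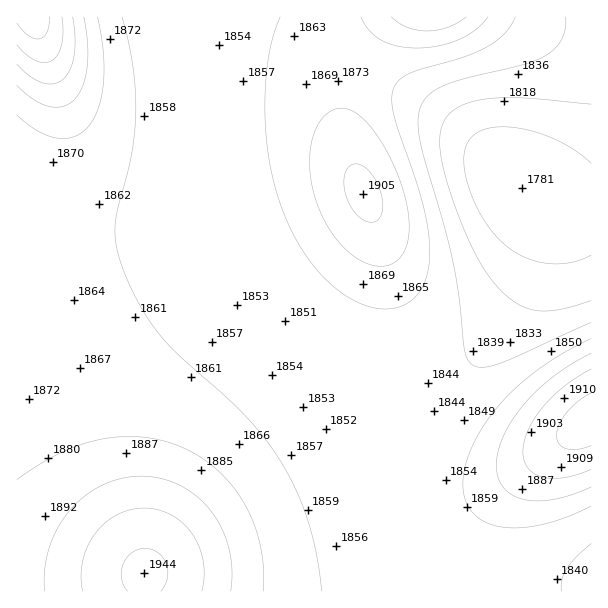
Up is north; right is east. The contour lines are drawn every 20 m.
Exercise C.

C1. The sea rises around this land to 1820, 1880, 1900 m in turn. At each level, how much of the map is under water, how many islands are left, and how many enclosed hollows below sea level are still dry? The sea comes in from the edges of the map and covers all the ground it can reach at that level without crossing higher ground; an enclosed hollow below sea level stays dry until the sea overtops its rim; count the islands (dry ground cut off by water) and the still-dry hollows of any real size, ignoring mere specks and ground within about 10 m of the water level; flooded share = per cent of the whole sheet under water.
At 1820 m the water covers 8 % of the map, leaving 0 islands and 0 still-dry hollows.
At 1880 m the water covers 80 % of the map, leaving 1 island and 0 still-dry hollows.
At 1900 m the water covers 90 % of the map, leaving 0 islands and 0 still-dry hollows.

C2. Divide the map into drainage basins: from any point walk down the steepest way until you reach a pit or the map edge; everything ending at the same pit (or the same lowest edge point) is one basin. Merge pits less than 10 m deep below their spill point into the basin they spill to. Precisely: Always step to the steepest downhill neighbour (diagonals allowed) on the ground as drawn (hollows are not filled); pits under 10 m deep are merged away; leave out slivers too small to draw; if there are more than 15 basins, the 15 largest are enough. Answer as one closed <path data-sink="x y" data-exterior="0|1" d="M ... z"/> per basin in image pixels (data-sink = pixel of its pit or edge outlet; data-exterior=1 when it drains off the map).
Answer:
<path data-sink="522 188" data-exterior="0" d="M591 16l-575 1 1 575 127 0 2-18 121 2 45-4 39-7 48-18 66-36 62-42 65-49z"/><path data-sink="591 575" data-exterior="1" d="M591 421l-114 83-48 28-51 24-39 12-42 6-151 0-1 17 446 1z"/>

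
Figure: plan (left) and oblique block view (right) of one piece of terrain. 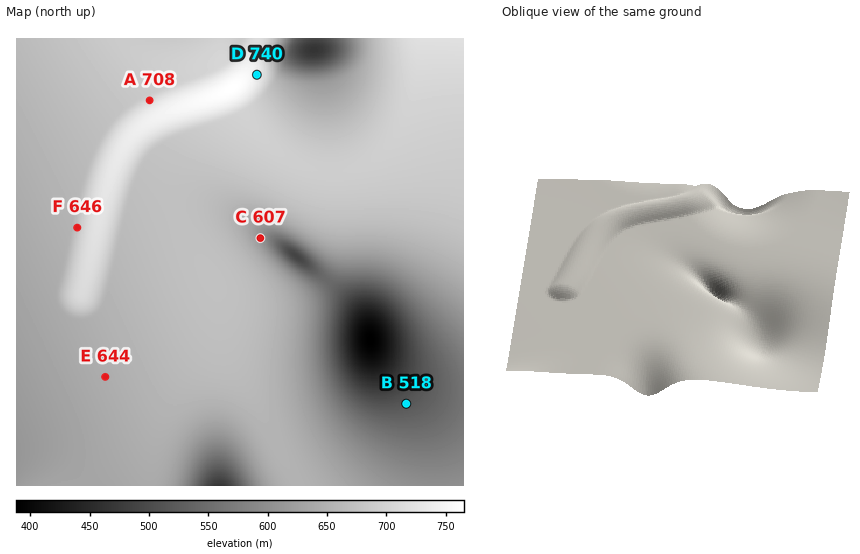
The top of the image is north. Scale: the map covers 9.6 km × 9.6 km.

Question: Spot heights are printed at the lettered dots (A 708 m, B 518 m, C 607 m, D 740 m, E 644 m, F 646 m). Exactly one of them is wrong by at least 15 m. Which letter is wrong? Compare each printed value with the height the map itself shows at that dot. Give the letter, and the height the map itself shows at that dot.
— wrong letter F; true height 676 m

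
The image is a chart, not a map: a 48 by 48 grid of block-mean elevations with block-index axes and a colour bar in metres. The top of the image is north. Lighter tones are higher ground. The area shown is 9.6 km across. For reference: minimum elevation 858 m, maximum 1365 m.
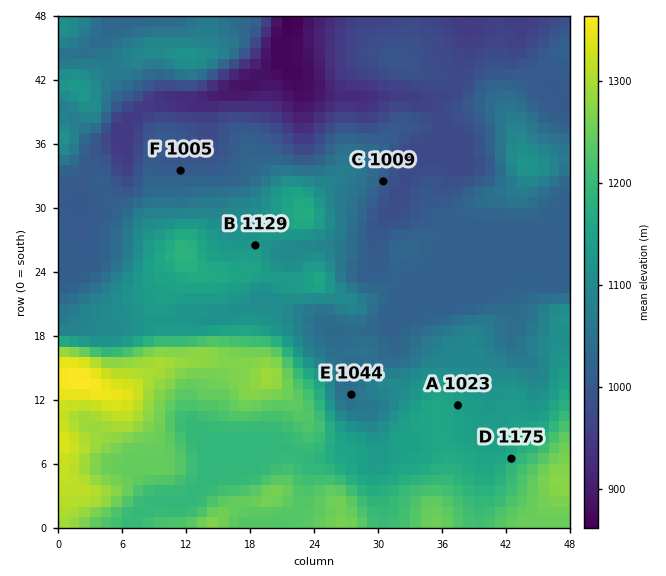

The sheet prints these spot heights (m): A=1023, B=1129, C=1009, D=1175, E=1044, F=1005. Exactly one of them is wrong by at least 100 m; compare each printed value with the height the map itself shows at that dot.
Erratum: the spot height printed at A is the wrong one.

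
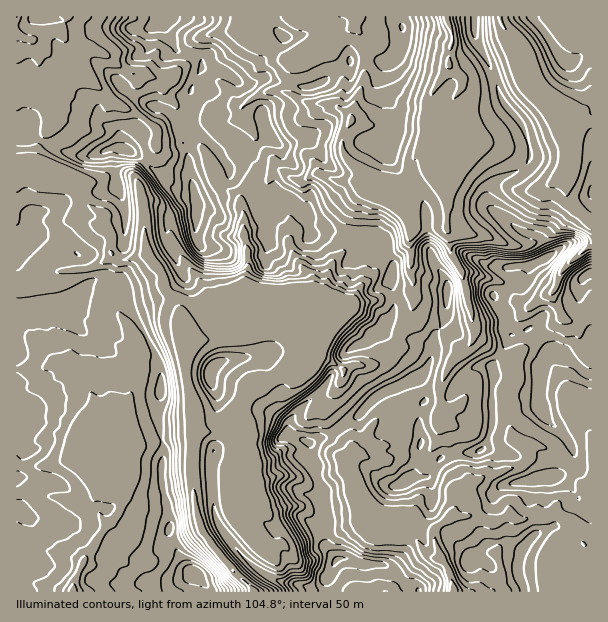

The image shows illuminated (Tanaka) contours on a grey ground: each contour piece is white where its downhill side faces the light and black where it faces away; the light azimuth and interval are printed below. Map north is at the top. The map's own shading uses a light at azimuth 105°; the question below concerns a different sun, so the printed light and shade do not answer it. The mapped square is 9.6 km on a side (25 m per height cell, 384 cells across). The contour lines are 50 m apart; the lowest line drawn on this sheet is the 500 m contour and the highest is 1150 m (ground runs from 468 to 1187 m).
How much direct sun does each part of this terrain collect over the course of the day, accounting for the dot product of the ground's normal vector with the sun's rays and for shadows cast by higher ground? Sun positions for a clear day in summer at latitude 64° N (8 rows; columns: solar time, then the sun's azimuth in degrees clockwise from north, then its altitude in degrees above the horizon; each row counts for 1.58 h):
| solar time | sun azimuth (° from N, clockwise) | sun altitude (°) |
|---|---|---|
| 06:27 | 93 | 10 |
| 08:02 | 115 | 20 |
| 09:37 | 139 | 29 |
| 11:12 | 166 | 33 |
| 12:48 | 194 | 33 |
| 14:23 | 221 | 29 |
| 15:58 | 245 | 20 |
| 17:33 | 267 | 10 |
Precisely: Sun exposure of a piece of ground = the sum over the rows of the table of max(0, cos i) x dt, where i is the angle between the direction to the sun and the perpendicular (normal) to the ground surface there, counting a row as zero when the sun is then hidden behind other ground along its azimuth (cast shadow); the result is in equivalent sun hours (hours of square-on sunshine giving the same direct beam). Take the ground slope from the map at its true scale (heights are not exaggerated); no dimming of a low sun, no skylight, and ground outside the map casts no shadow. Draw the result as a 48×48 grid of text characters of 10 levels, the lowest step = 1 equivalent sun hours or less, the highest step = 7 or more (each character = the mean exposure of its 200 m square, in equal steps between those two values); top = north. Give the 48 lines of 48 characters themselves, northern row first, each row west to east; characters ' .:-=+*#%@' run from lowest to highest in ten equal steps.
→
+***+++=--++*#%%##*+++=+++++=***+++:=+*+=#%*****
#%*+**#%@@%@%#%#++++**=+*##=+***###=-**+-*%%+***
-=+++*##%%%%%*-..-=++#@%#*+==++*###+-##===*%#++*
+++*+*+=+#%%%@#++-:-=**++==++++*###*+*%+==+*%*+#
+++++*#=:#%%%#+**=-=--====+####%%##+=*#*==+*%%##
++**+=+#*--===+**#*+##+==*#%%*%%%##==+*#==+*%@@%
++***+=+@*---+*###%%=-+%@@@%######+++=**+-=+*#%%
+++**++==##+=*###**=-+*++**%#%##**=*++*##-:=+*##
++***++-::+@%+****+**+++=:-*+*#***++***#%*==+++*
***+++*+=+++#**+++=+*====+#+--+***++****##*+++++
%#+==-::--++*#*#++*+*#=+###=++**#**********+=+++
%%@%*+*%@%+=+*+*#+*##%#*##++#%###*****++=+**+*++
*+*%@@@@@@@==+++*****#%*#%*=*%@%*+***+=--=*%#*++
+++++###==#%+*+=+##**==*--****#%*++*++--*#%%#+++
++++=****-=%%**==*%*++-..--==+**+++++=-=+**+==++
=-=+++%@%=-+%@#+=***+**+====::-=++=++++=:::::-+#
+**#**+##+-**%*##++***##*=-:.  :=++++#%#=:.  .:=
**+++=+*#+=**###%%****##*+=-::::--=--+#%%+:    .
***+==-=*+=**#%*+=-=#*#*####*+++.       :=-.  .-
*###*==+##+#%#@%#*+=*%*@@%%#*##= -=:         **.
####%%#----+%#@@@@%*#%%%@@#*##*=-=*: **:..:+@+  
#**+=-:--===*%*@@@@@@@@@@@%@%%+*--*= .+%%%#%*.:=
++===+*#*++++%@%@%##%@@%%%@@%+##=+++-:=.=*%%+-#%
---=+***#*++*#%##**********#%%#*=+*#+:*#*#%+.+##
*###******+************++++=-=-++++#+:*%*+=:-+##
####*****#++++*******++++=-:.:=*+++#*-+#*=:+*=+=
*#####*****==++***++===+==-::+#*+==**==##*#*--=+
**#####***#+====:.:-===++==-*%#***+**+-=#%#+--=*
#*######***+=--:.-+*#**+==*@@%#+==+#=...**+=##++
**++*####**++--=*%%##*+=:-:+:---:-**:=#*++**#%%+
*++++*###**++==*#****=:..-+:=:.:+%#=+****++**##@
++++********#+=*%#+=--. :*---:*%#*+=#**********#
*+***#*****##*=+#*++-:.:*+=--#%#**#**+**+***++**
***##******#*+=+*++*+-:+=--=#%*+*+*+*+****%@*=**
*###*******#*=+++++*+--. .+%%****+==+++*###%@*+*
***#********+==-.=++*#@#+#%#####*++--::+++###%+*
##%#******+=++=-+++*#@#****#**#***+=*#%%*+**+*#*
**+=+*********==++++*#@@#*+++=-=-++%@@@@%#=--=#*
*++==+***++**+-=++++**=+#+==**-:=*#%#**=::-+*###
*###*+***++**+--++++*##++++++#%%@@%#***+%@@@@%**
++++*+***+***+--==+++#%%#*+++*@@@%###+*%%%#%%##*
*++++++#*++*++--=-++=**=+*+*+*####@%**#%##%#*#%%
##******++*++*-.+:-+++%@#+*+++**#*%+====--:.=+*#
#######+++++#+:.:+.-+*#%#=-:::-==*+*+===+-=###*#
++*##%+**++**=.  -=.:==##*:     :=***=+**+##***+
+**+*+**+++*+-   .=-  .:*+*#+--:--.:***+*+#**+++
####%==++====+*=-.:**   -+#%%%%#=.::=%%#*#+*****
+**####******#%%+::+@%#+=%%###%%*=+*+%%#*#******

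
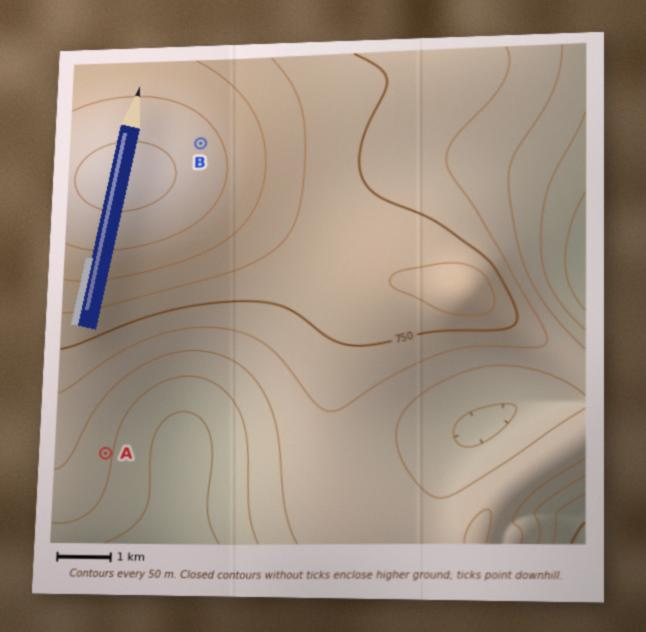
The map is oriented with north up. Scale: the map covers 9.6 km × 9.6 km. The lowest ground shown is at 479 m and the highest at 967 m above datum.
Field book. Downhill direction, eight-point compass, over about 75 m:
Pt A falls E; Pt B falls NE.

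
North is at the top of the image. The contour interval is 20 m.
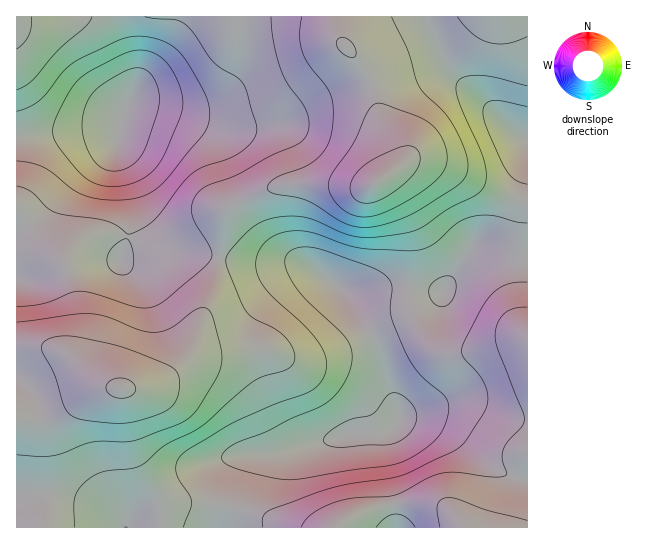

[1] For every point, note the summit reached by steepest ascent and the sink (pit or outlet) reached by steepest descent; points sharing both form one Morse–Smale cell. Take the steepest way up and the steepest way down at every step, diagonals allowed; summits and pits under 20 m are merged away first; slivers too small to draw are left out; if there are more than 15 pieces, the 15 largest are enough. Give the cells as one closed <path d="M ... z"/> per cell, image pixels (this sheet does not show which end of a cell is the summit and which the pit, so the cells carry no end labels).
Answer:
<path d="M222 257l-3 1-7 36-12 28-8 27-8 13-11 11-15 10-15 5-37 0-9 3-35 21-19 7-3 3 1 93 4 13 177 0 11-55 9-16 7-2 41-4 61-18 31-1 8-3 7-6 3-5-1-7-10-21-10-39-24-44-14-19-39-24-12-3-43 2z"/><path d="M337 16l-215 0 1 14 12 41 0 14-14 34-1 10-2 2-35-2-66 7-1 93 19-13 46-49 29-19 7-8 2 15 13 39 3 35 2 5 13 9 27 9 41 5 2-2 5-40 3-6 34-18 27-7 44 0 14 3 20 0 7-3 22-17 3-12-19-38-13-43-27-36z"/><path d="M482 253l-12 2-25 34-4 3-24-3-74 1 16 24 20 37 10 39 10 21 1 7-3 5-7 6-8 3-31 1-61 18-41 4-7 2-9 16-10 55 114 0 8-7 22-10 35-8 28 0 11 2 15 13 6 10 66-1 0-269-25-1z"/><path d="M117 140l-7 8-29 19-46 49-19 14 1 298 27-1-3-12-1-93 3-3 19-7 35-21 9-3 37 0 24-11 21-20 24-63 7-31-1-6-48-6-23-10-10-7-2-5-3-35-13-39z"/><path d="M422 160l-15 1-40 26-78-3-15 3-21 8-25 14-9 48 28 6 43-2 12 3 44 27 71-2 21 3 7-3 19-28 9-8 30 4 25 0-1-56-21-4-57-29z"/><path d="M527 16l-190 1 3 21 27 36 13 43 17 33 2 12-4 7 16-9 18 1 20 7 57 29 22 4z"/><path d="M121 16l-105 1 1 119 66-7 35 2 2-2 1-10 14-34-2-20-9-30z"/><path d="M430 503l-28 0-17 2-24 8-24 14 124 0-5-9-9-9z"/>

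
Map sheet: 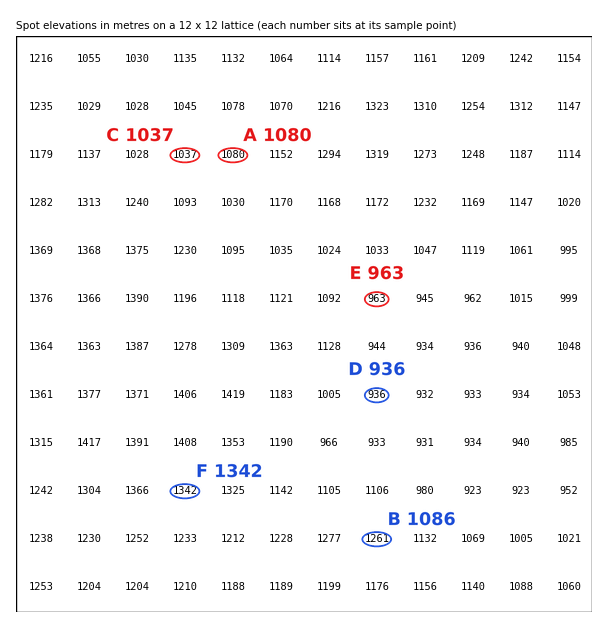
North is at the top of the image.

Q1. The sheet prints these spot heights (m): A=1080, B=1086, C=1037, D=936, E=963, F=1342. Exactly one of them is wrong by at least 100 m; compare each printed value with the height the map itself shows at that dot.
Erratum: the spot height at B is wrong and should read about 1261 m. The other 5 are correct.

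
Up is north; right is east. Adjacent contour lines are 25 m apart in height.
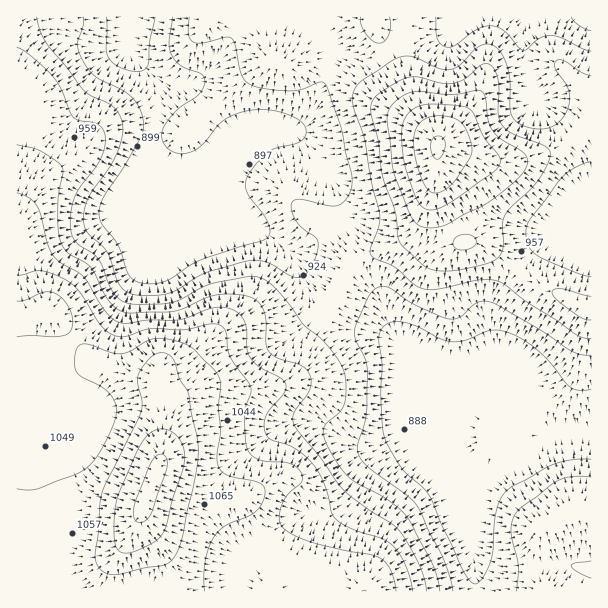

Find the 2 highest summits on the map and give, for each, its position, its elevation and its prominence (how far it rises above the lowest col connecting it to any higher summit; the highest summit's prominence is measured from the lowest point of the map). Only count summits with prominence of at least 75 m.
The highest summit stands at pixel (146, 501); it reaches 1130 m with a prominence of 265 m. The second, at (438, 146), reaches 1077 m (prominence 134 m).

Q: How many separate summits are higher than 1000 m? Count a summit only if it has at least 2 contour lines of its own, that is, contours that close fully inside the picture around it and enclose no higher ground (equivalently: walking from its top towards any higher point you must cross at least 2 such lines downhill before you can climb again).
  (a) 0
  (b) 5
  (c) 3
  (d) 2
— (d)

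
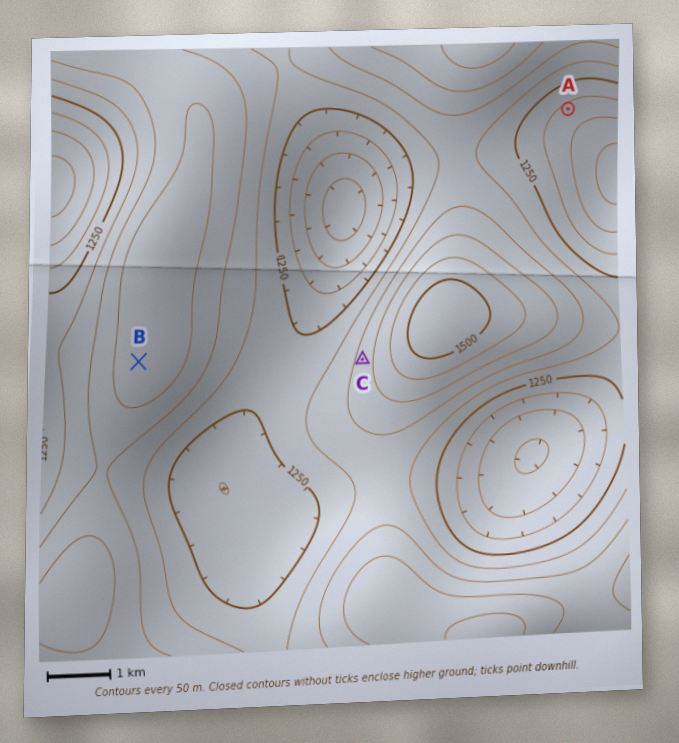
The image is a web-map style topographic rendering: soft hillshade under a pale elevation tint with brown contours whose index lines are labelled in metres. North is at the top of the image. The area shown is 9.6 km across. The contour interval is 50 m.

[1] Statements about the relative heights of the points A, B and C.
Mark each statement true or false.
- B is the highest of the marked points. true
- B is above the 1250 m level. true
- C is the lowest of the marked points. false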